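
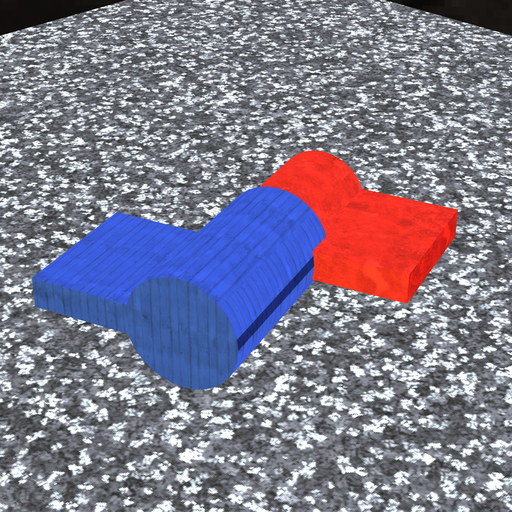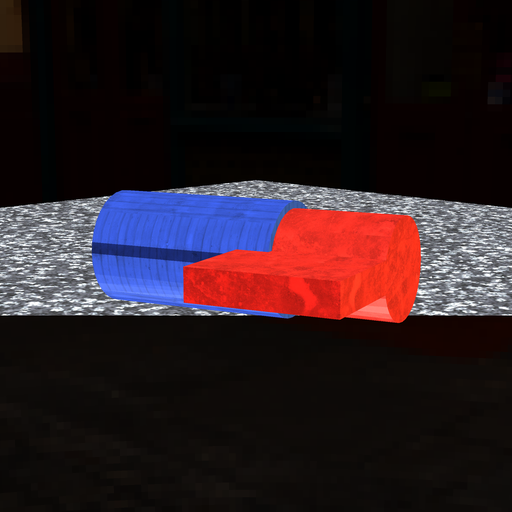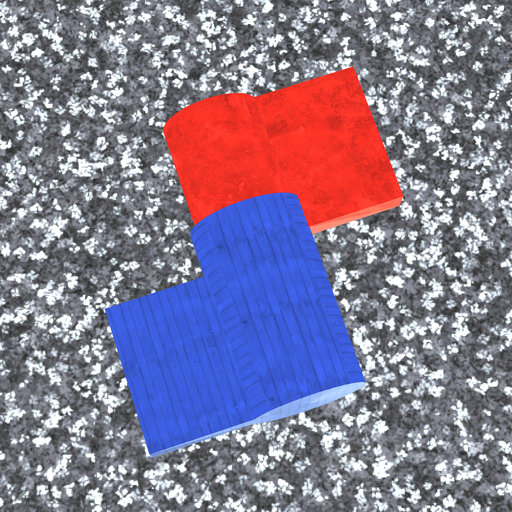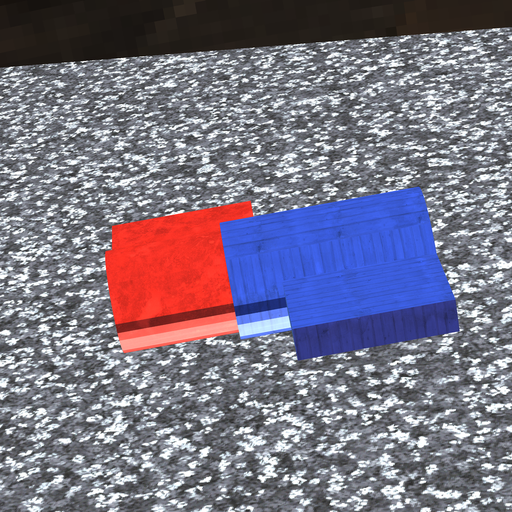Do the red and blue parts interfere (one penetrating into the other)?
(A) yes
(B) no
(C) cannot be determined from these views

(A) yes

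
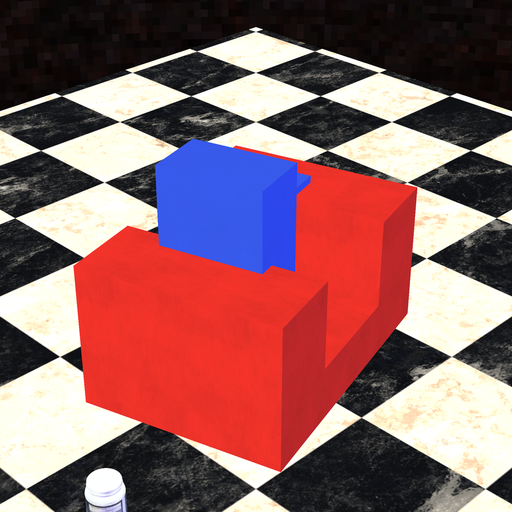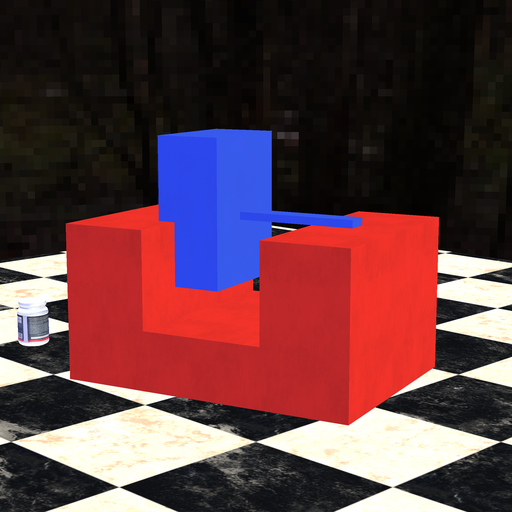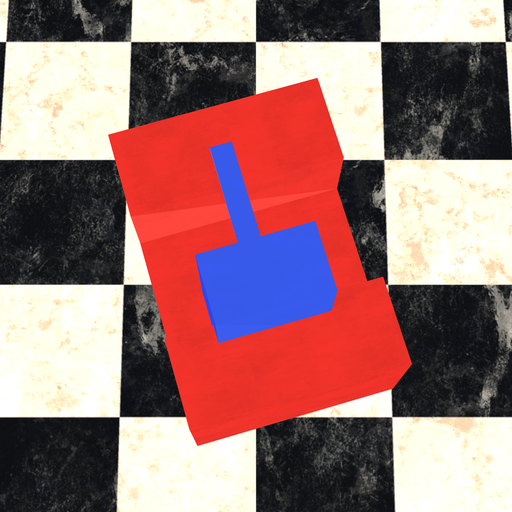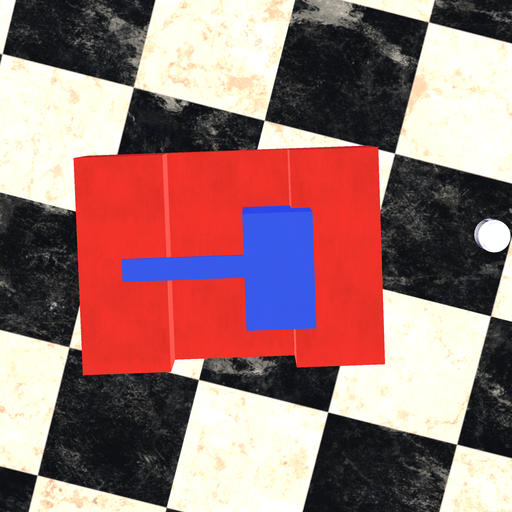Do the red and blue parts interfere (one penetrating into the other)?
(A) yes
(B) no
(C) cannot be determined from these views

(A) yes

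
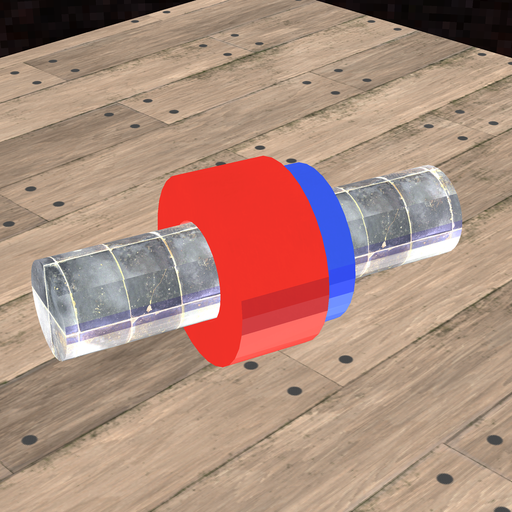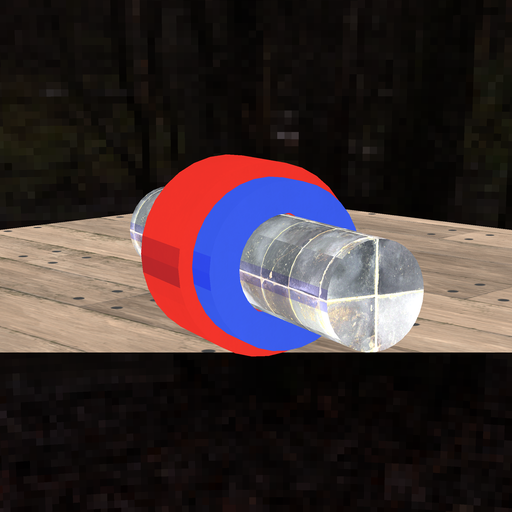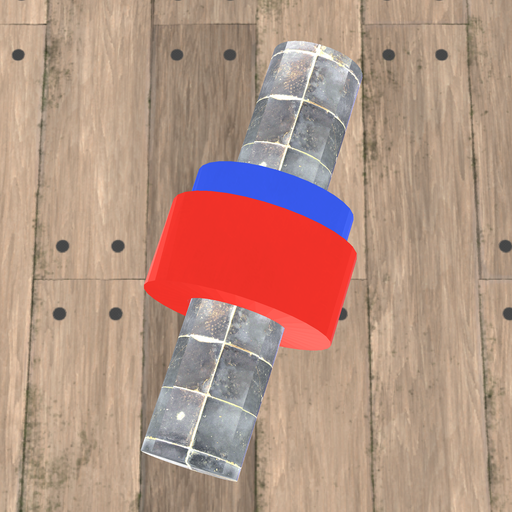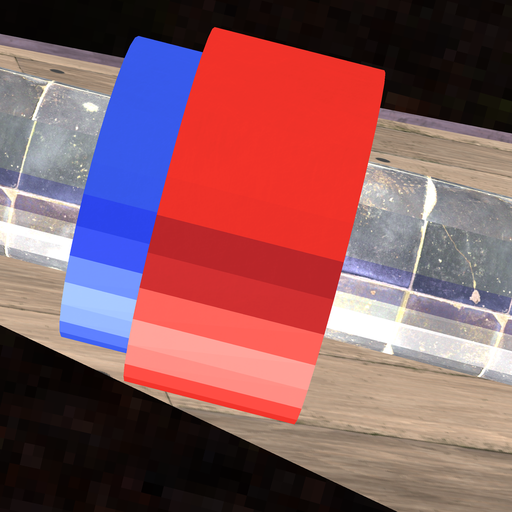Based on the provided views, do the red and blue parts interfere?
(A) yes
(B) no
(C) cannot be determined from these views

(A) yes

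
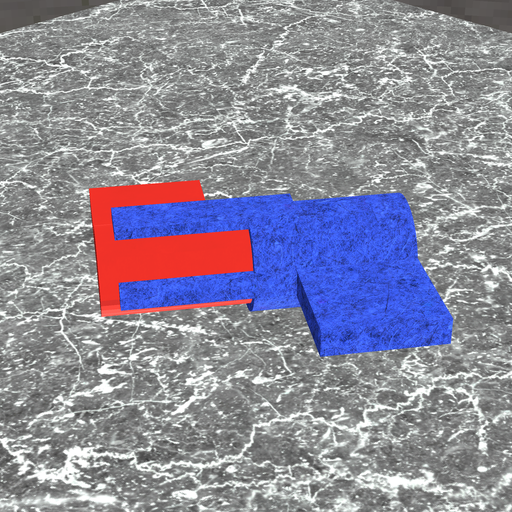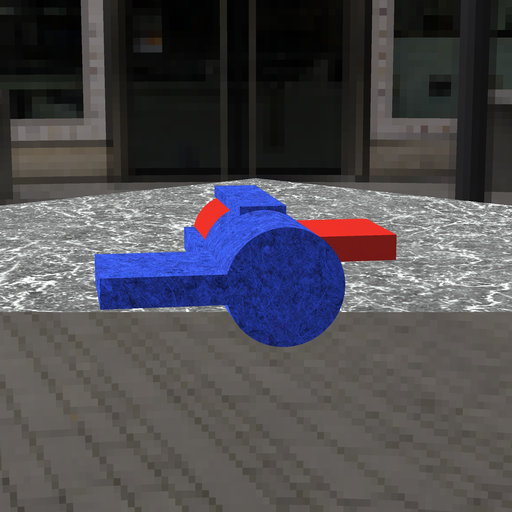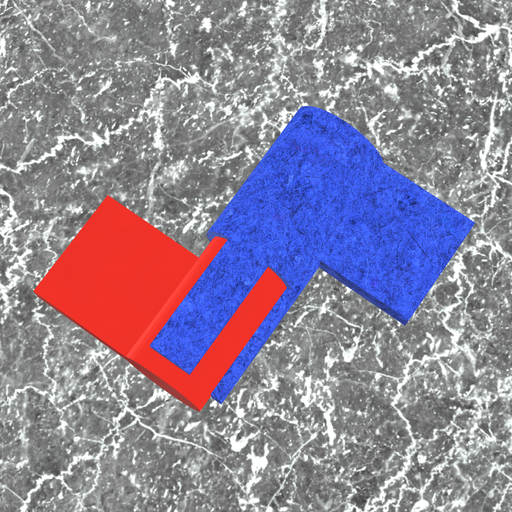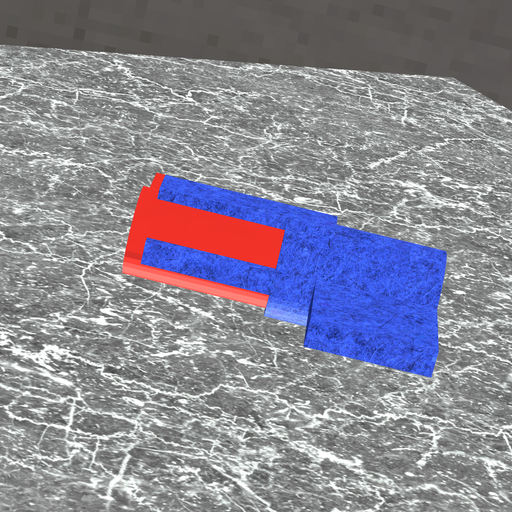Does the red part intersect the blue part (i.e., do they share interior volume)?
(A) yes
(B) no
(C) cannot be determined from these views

(A) yes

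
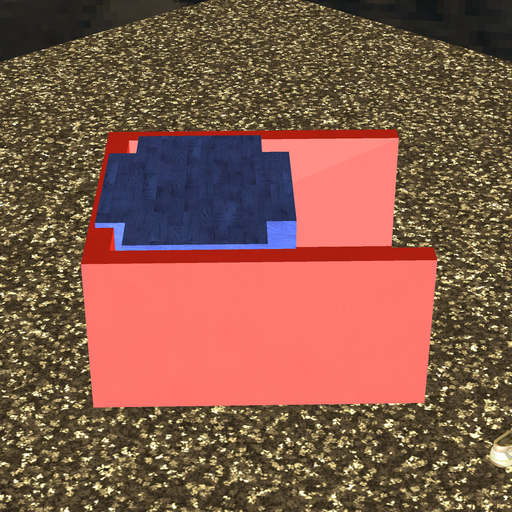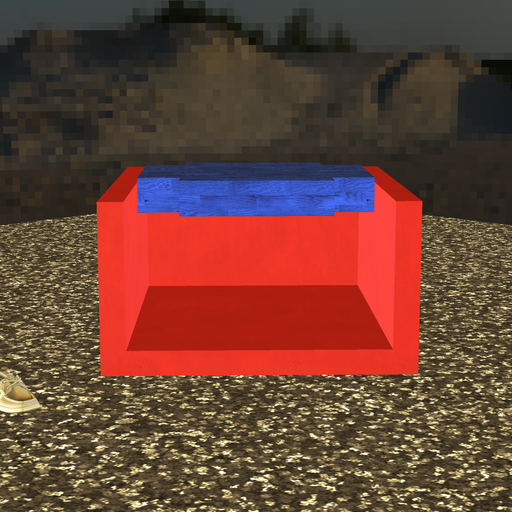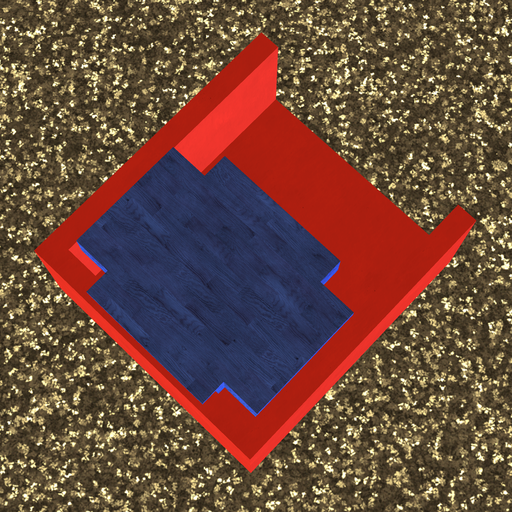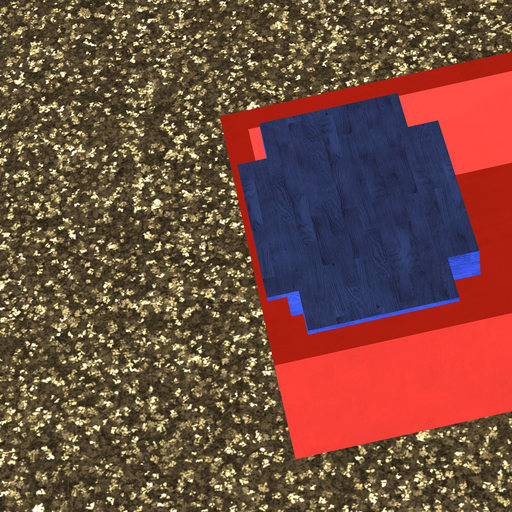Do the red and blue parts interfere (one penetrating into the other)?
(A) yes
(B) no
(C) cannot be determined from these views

(A) yes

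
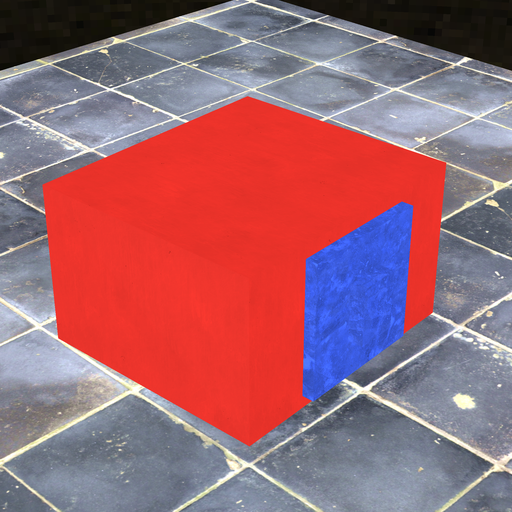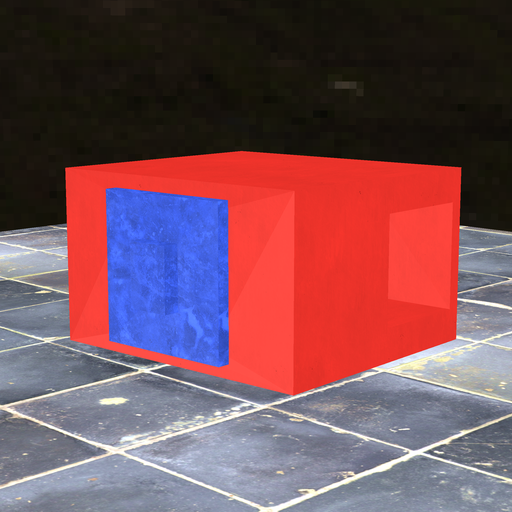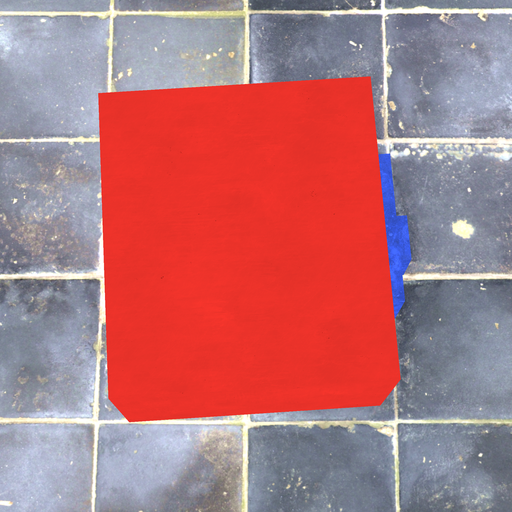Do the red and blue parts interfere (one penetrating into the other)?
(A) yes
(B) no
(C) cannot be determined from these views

(C) cannot be determined from these views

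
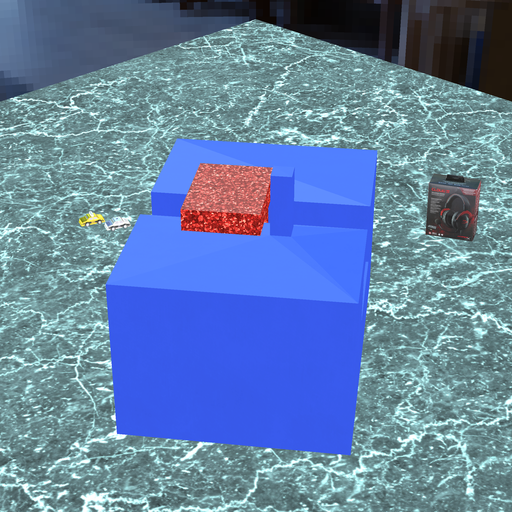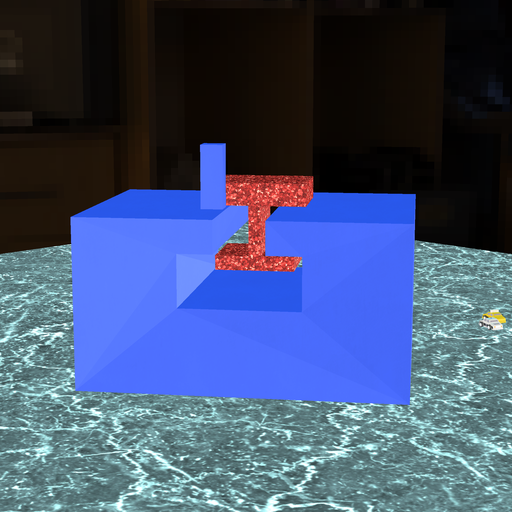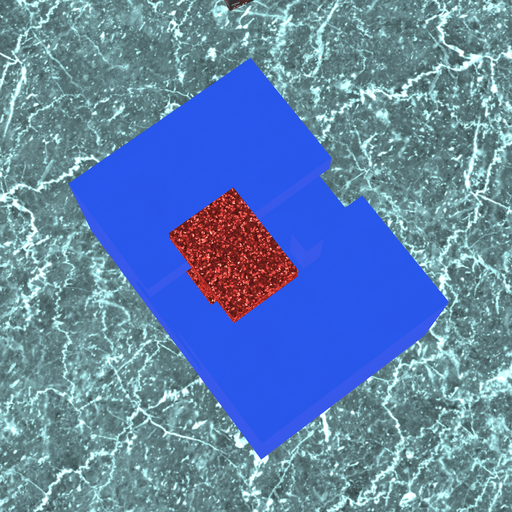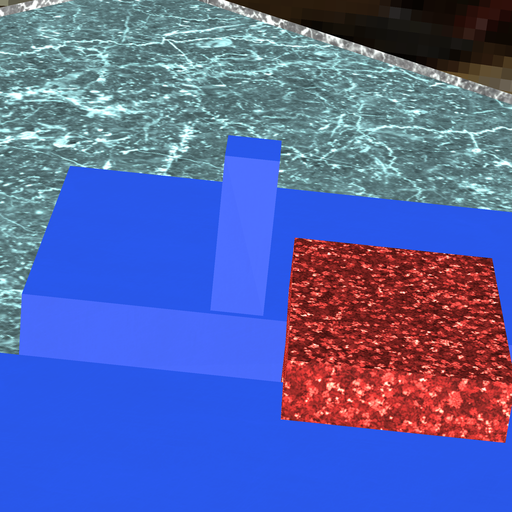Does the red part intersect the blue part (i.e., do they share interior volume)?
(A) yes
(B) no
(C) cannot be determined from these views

(B) no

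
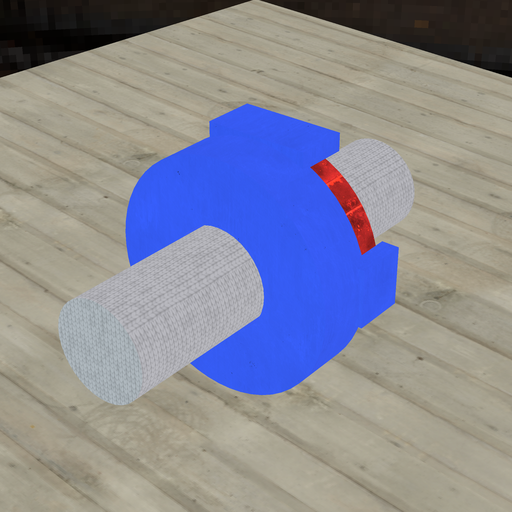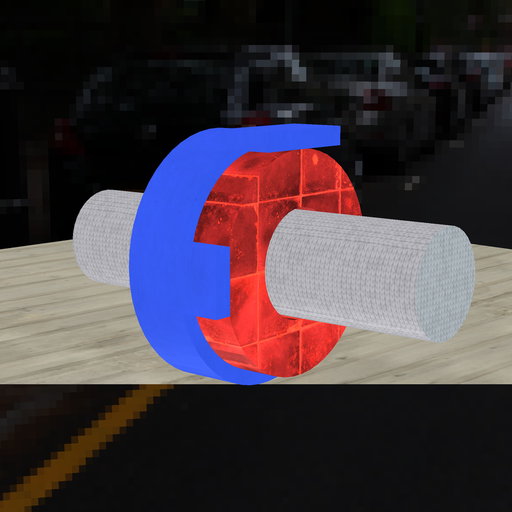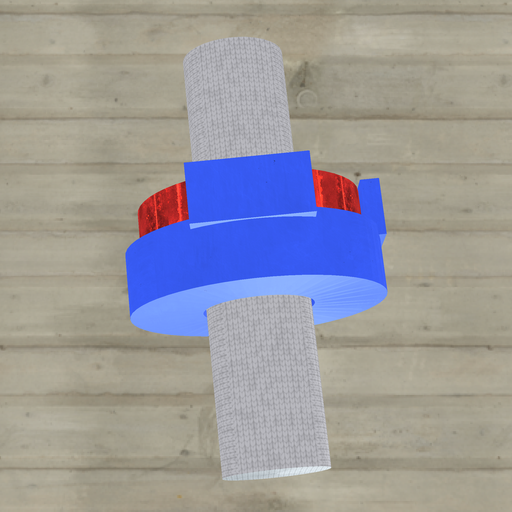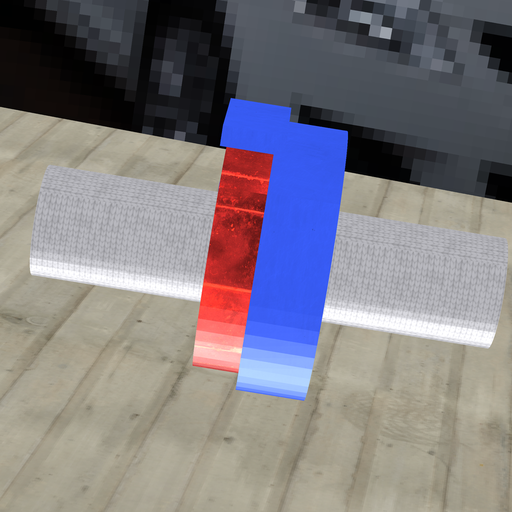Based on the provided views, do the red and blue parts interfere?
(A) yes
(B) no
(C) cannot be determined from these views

(A) yes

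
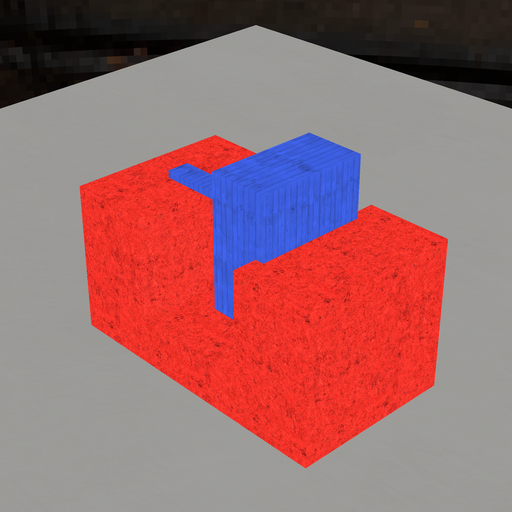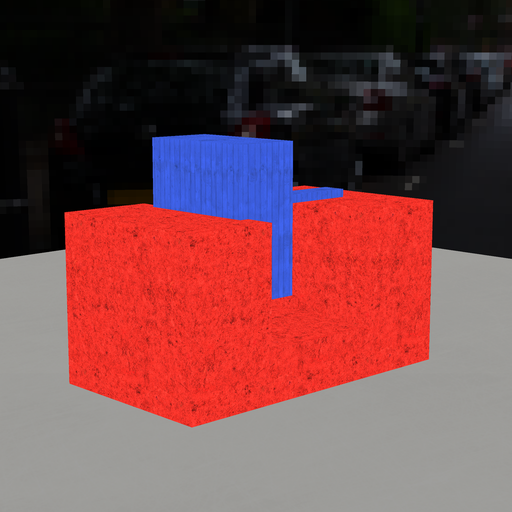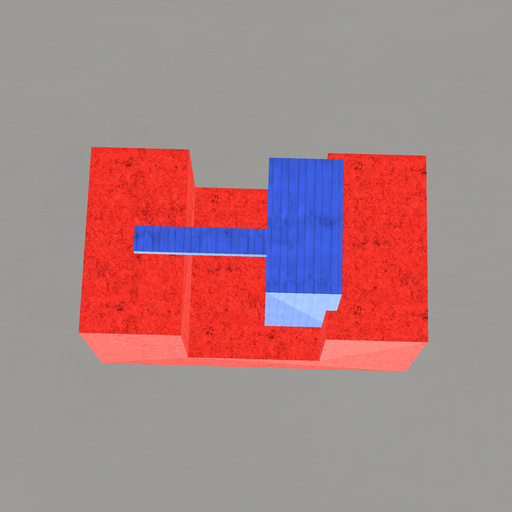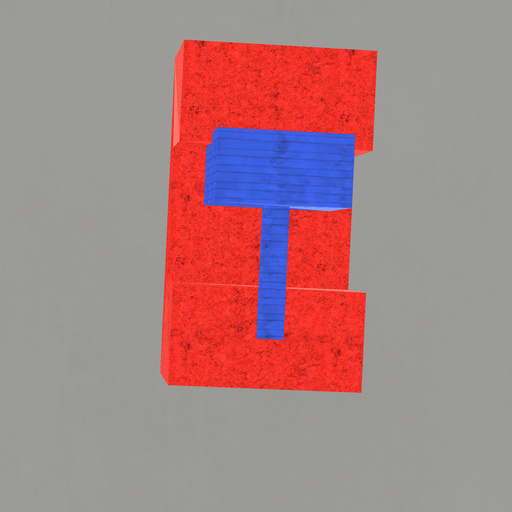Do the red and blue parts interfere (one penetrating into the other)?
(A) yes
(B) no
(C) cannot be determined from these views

(A) yes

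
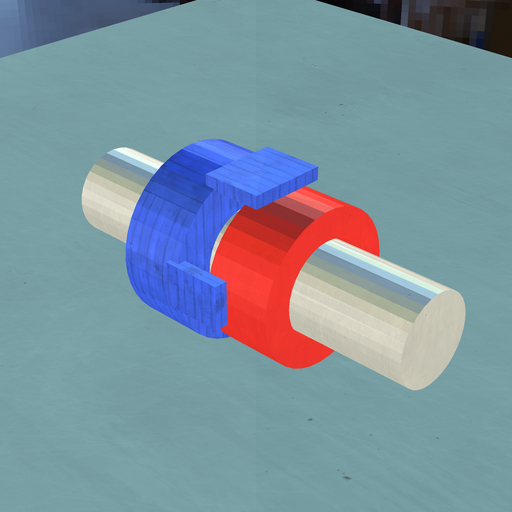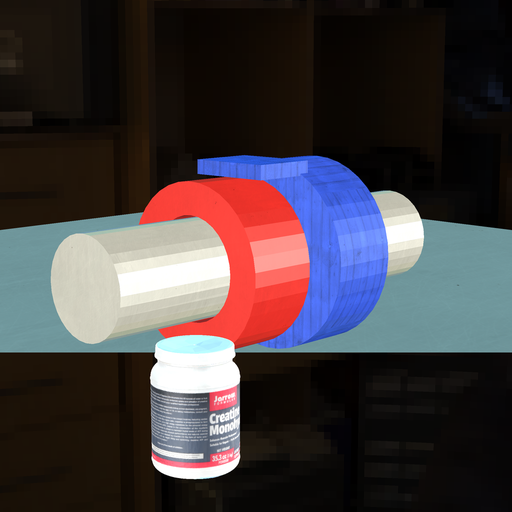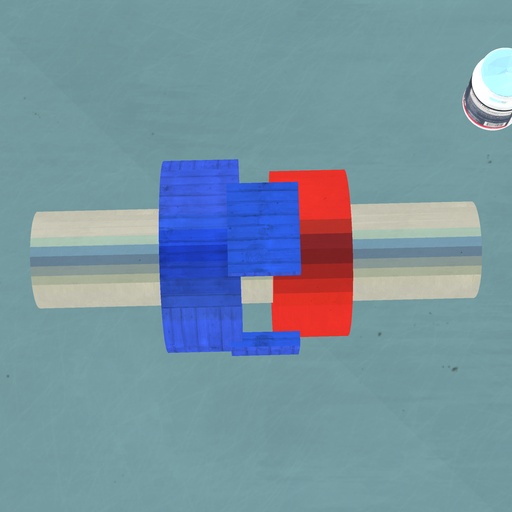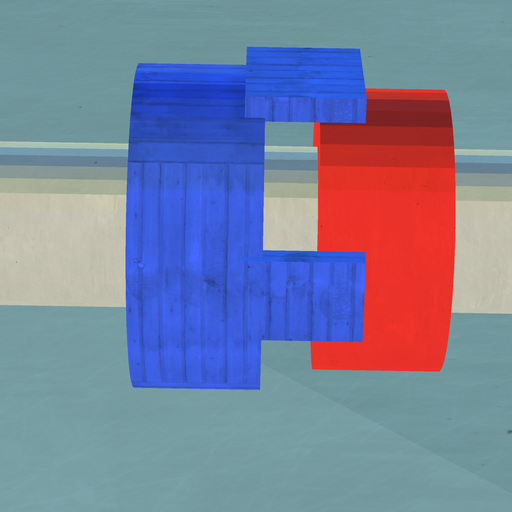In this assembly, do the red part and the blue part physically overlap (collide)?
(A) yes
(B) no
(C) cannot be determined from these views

(B) no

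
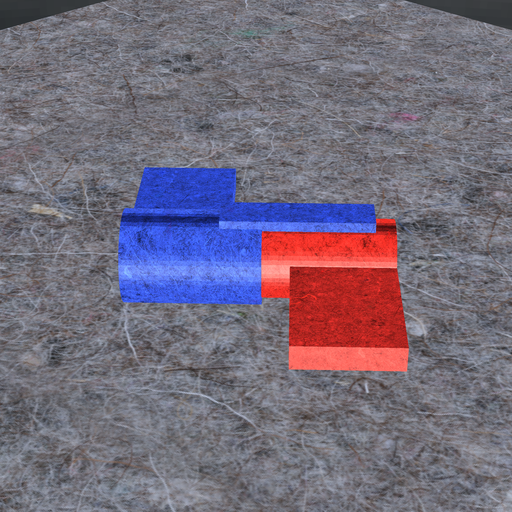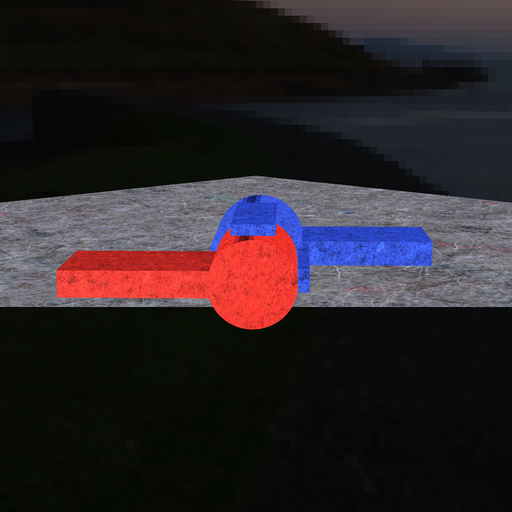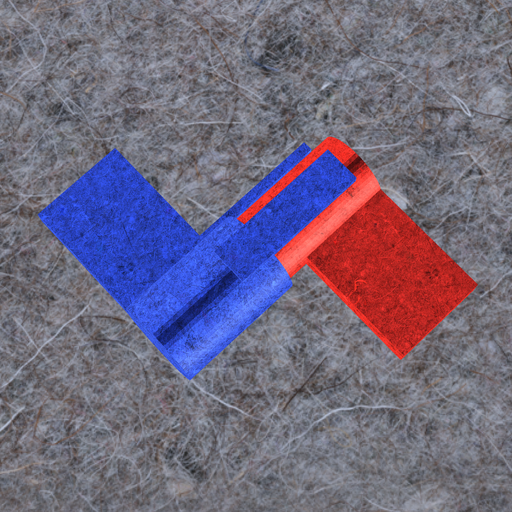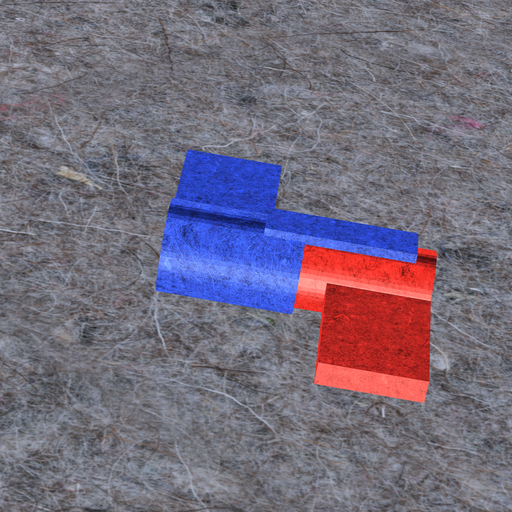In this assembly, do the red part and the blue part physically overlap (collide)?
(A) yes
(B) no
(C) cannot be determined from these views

(A) yes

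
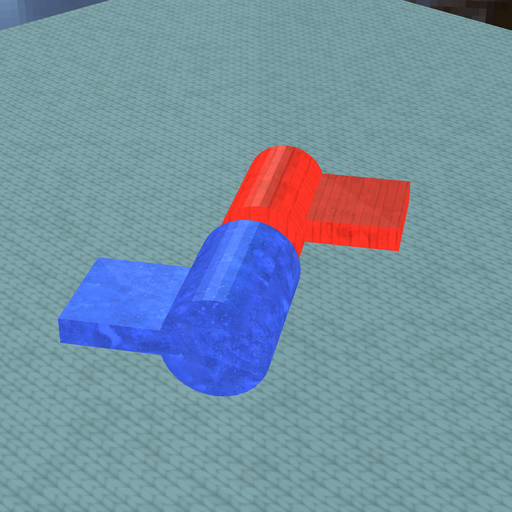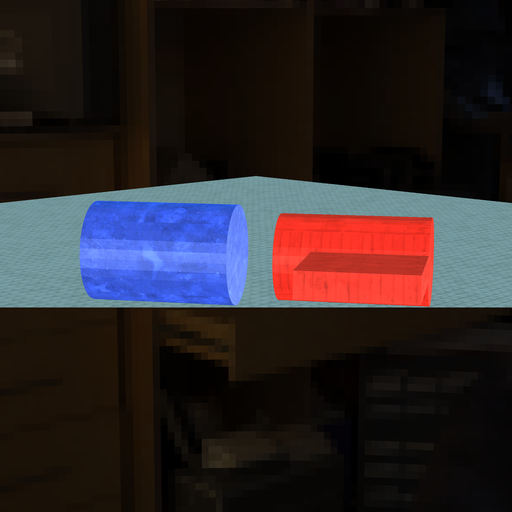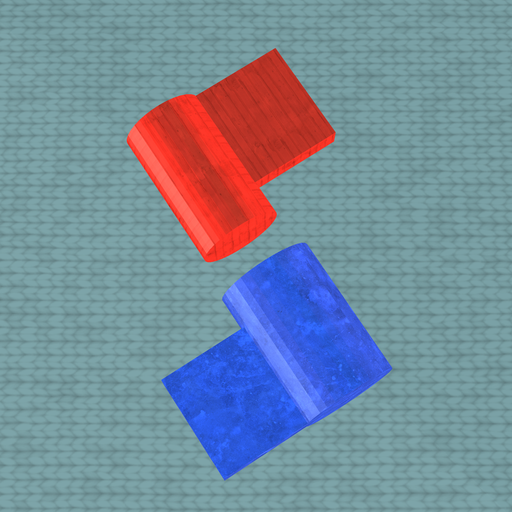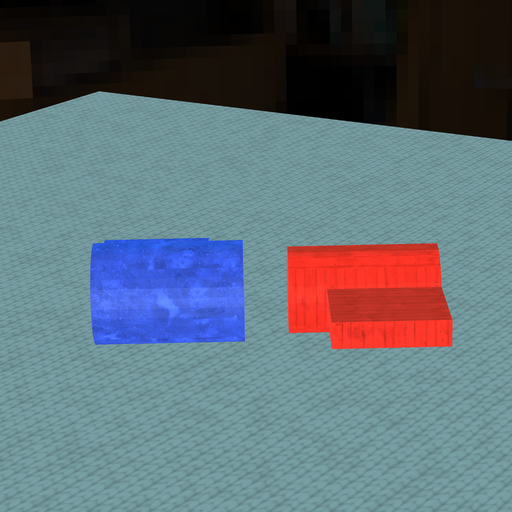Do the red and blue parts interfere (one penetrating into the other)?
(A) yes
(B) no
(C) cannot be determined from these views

(B) no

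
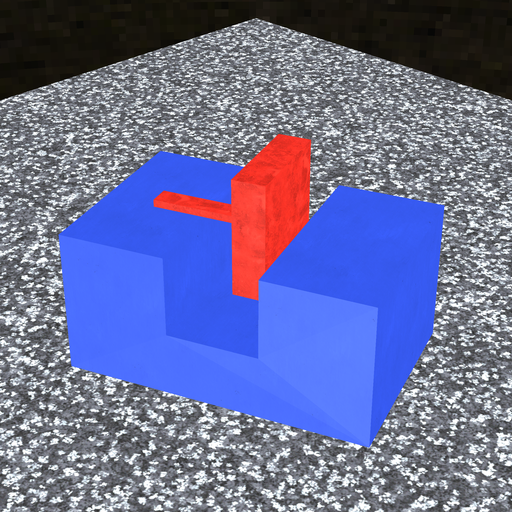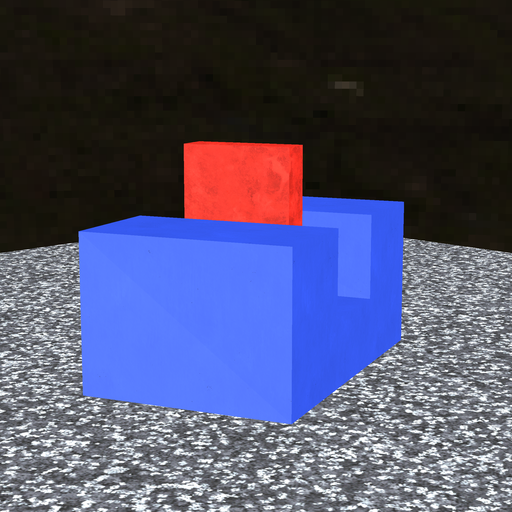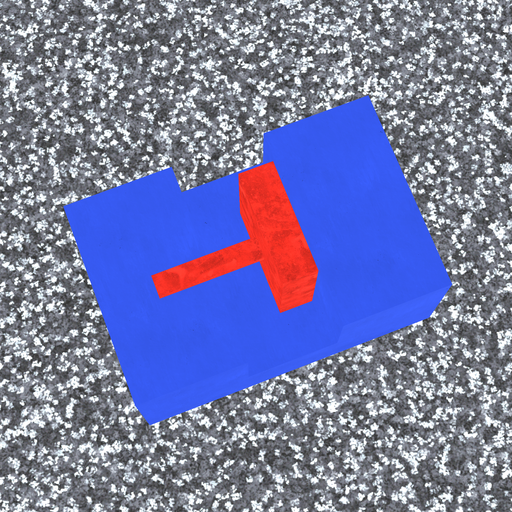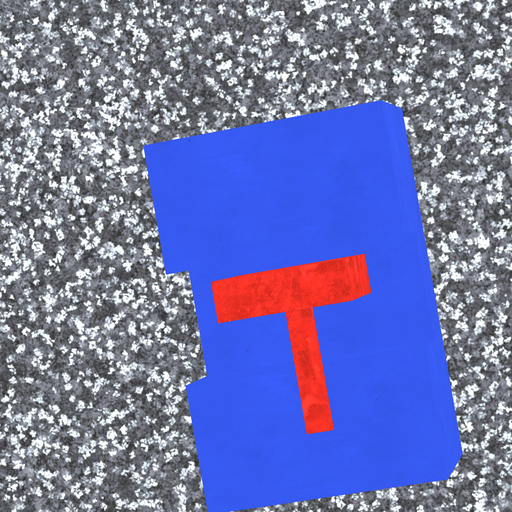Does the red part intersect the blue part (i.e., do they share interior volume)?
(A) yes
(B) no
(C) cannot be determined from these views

(B) no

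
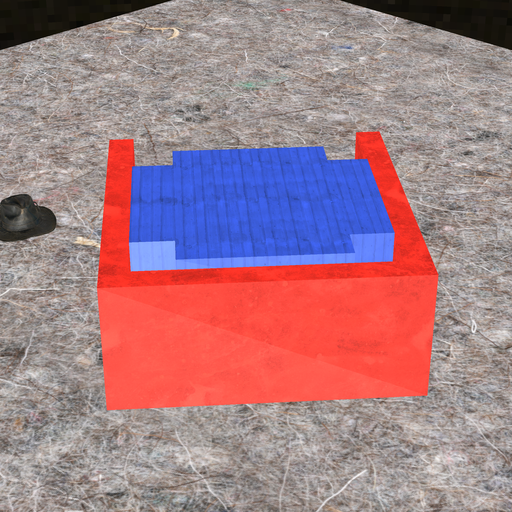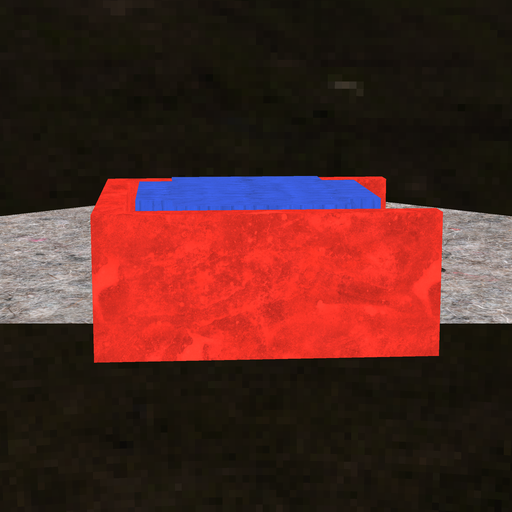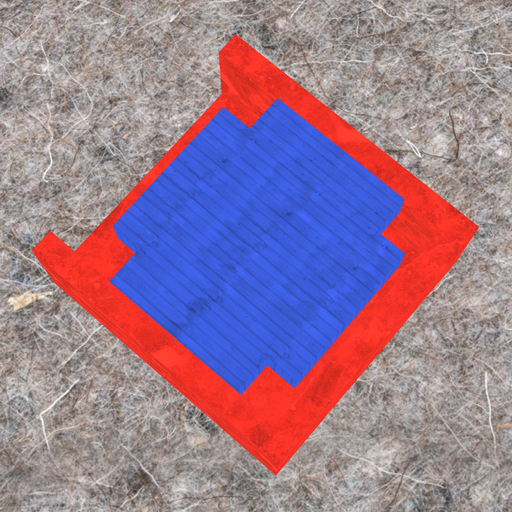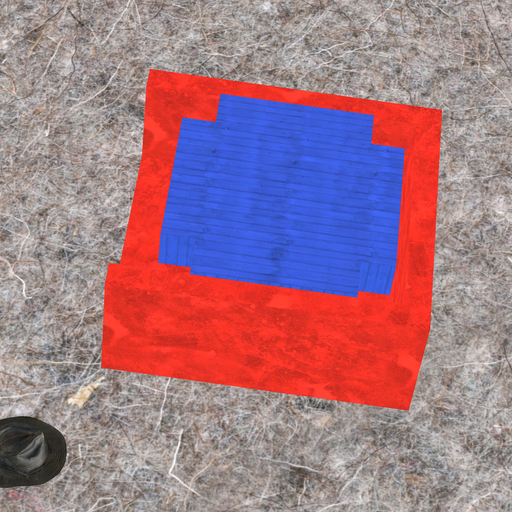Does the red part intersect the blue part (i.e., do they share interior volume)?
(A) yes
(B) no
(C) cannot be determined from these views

(B) no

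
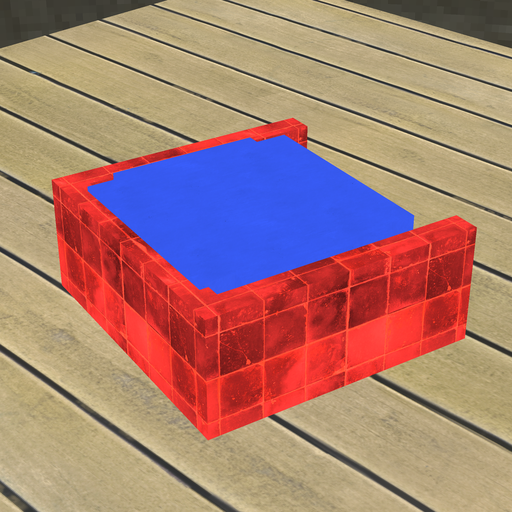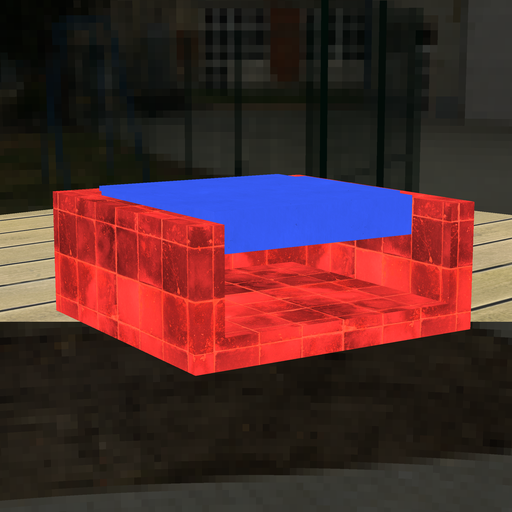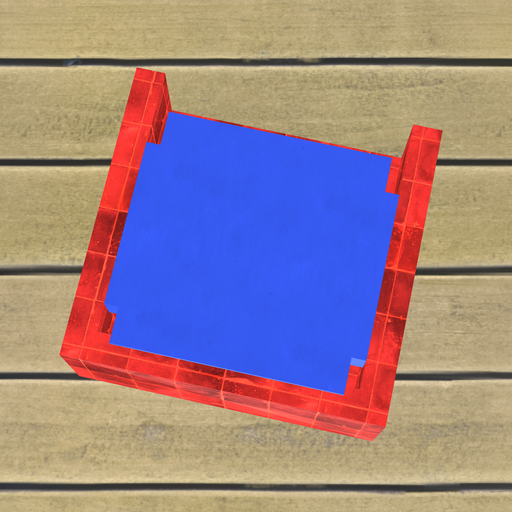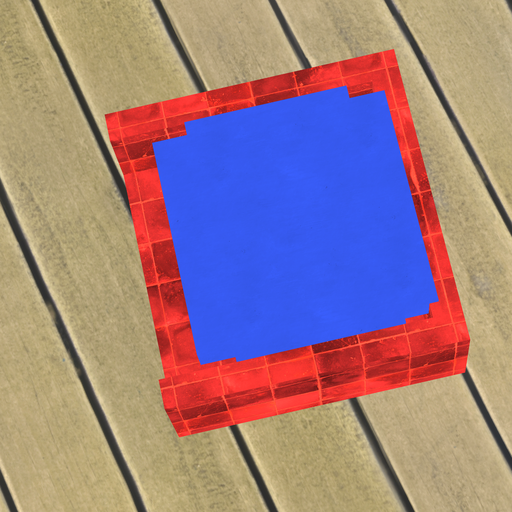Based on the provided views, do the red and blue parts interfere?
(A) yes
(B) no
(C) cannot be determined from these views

(A) yes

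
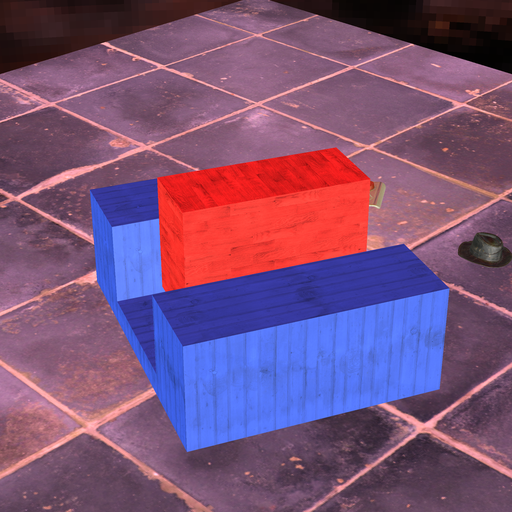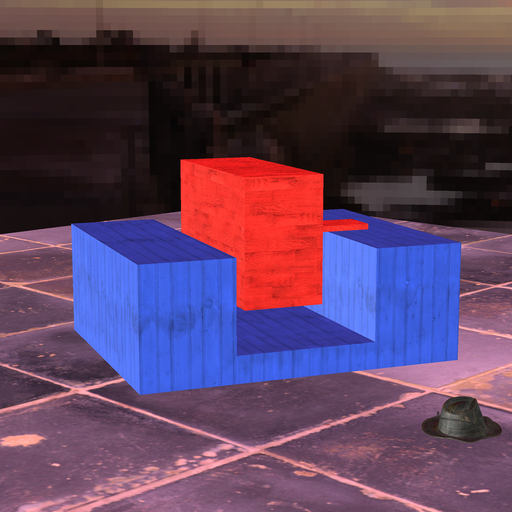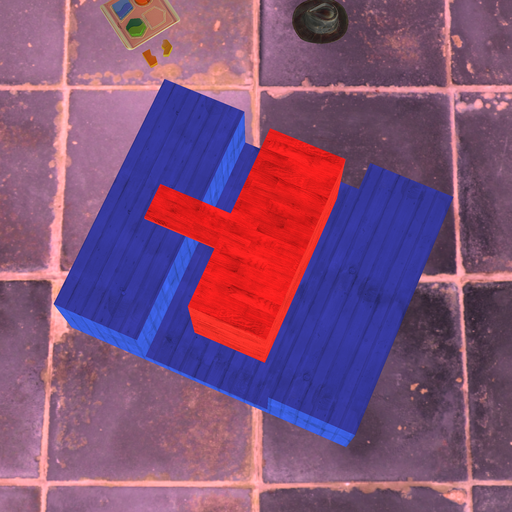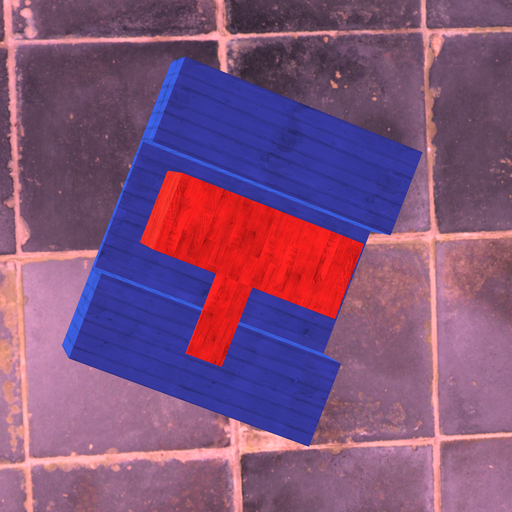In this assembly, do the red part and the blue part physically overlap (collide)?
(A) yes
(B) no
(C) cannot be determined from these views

(B) no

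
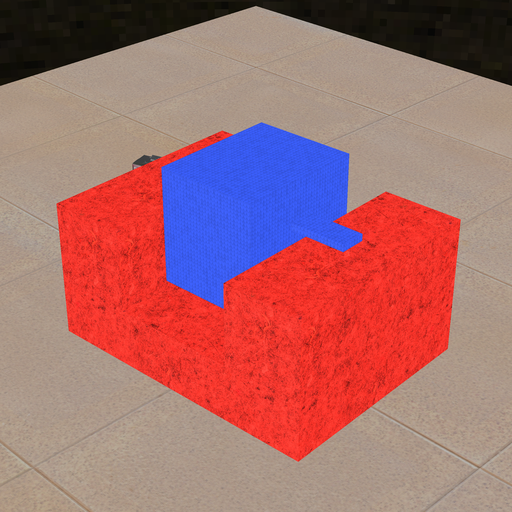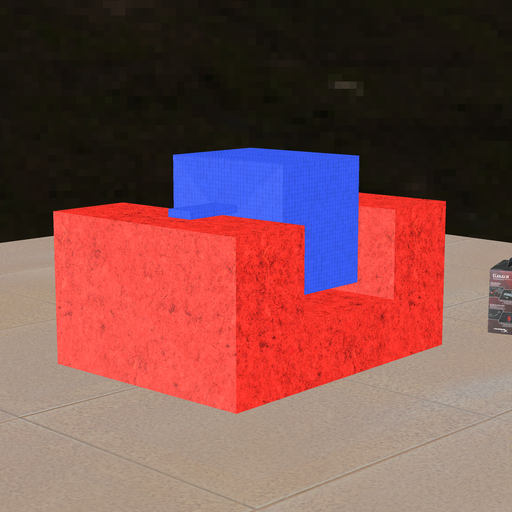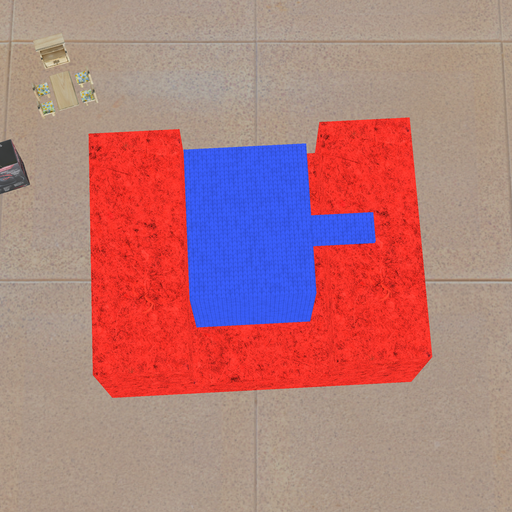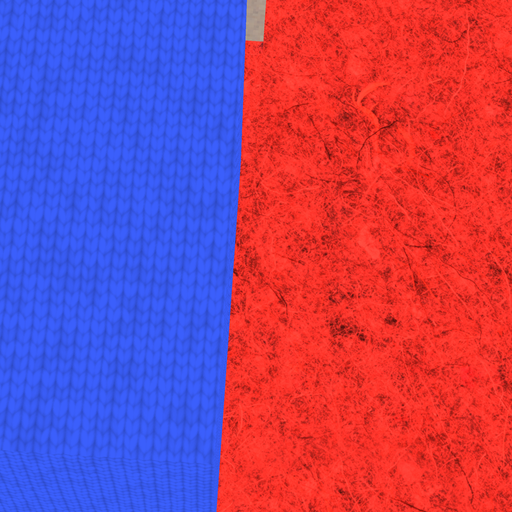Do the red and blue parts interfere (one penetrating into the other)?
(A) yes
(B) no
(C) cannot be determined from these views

(B) no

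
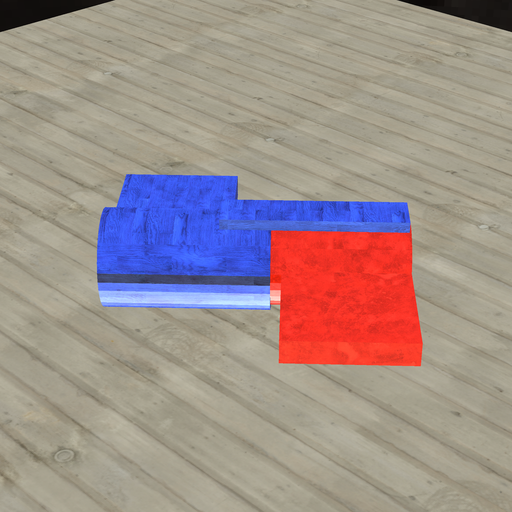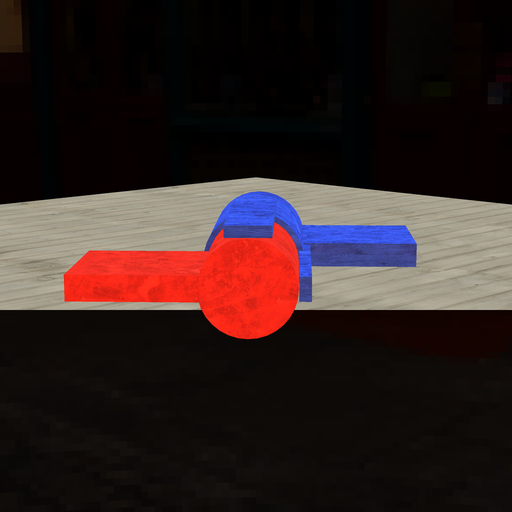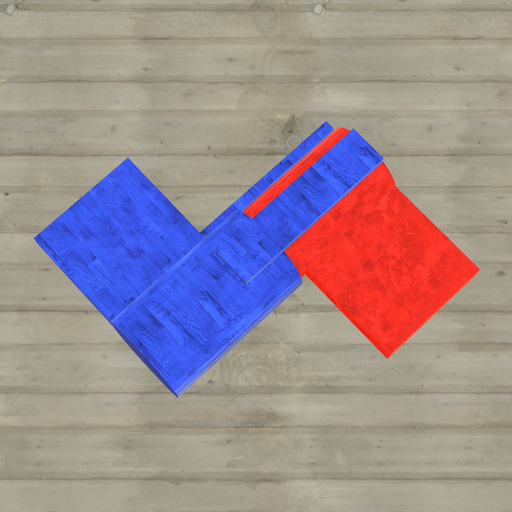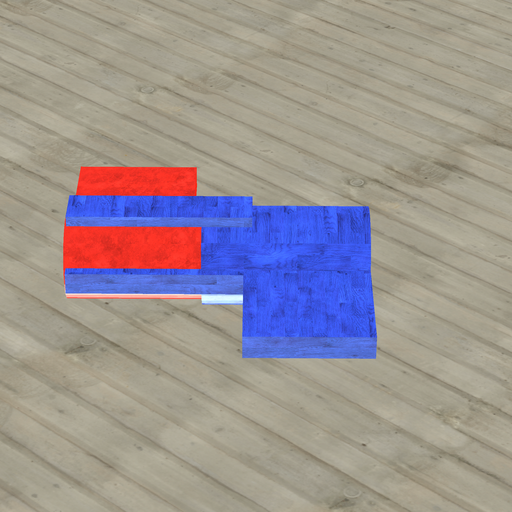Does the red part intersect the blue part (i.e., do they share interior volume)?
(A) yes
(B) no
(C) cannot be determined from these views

(A) yes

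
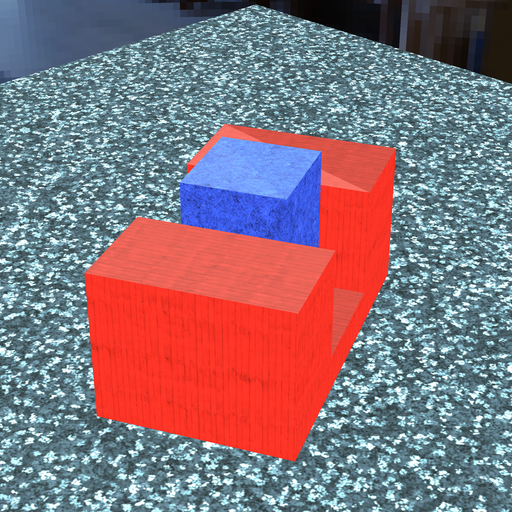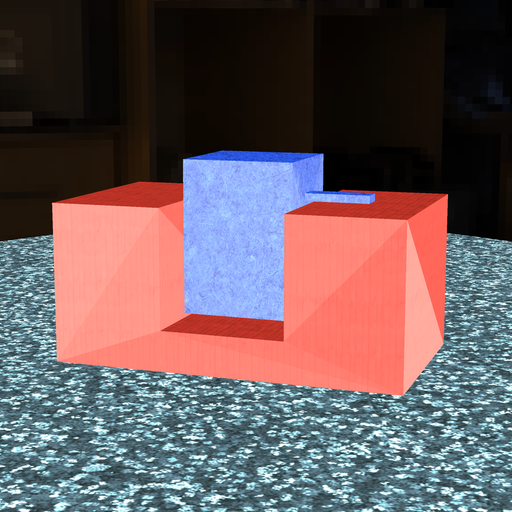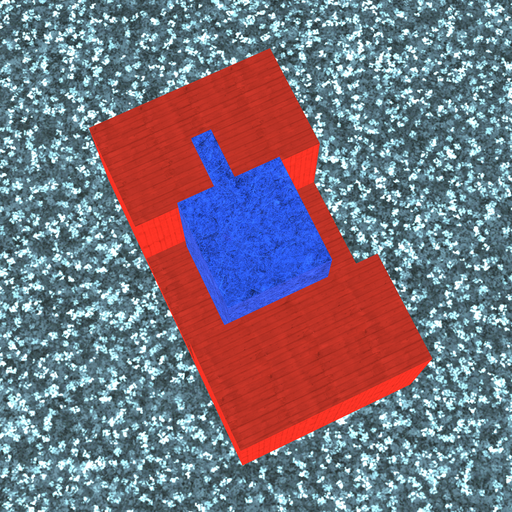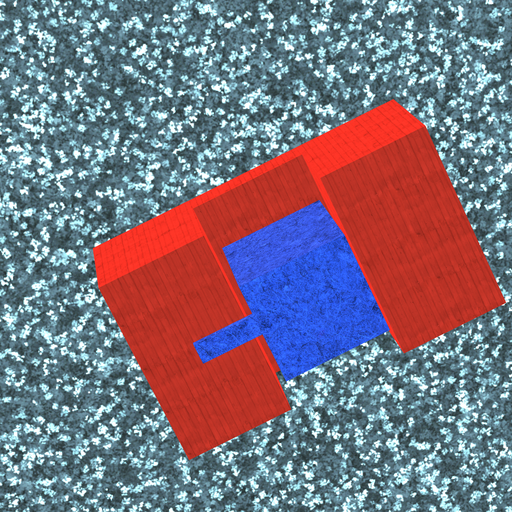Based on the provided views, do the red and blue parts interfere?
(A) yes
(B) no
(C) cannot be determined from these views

(B) no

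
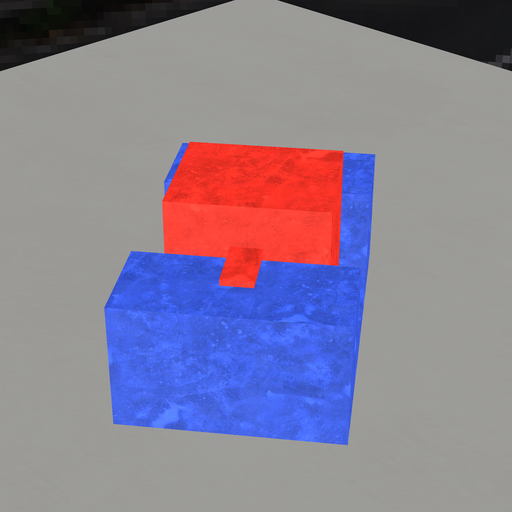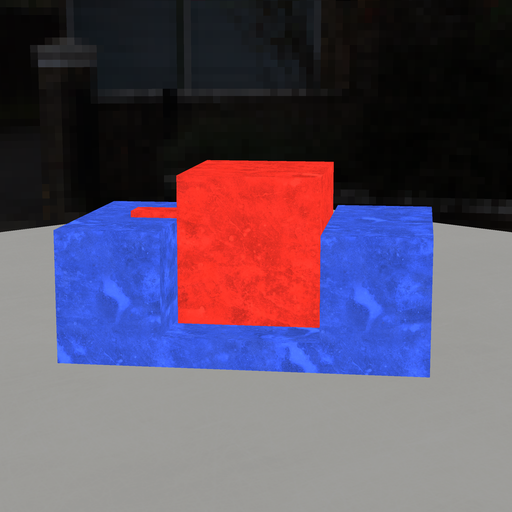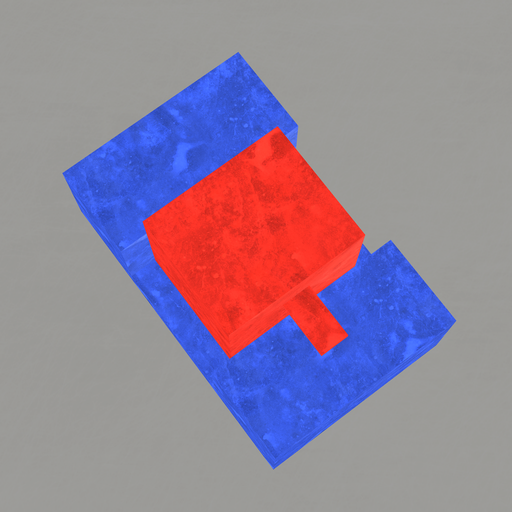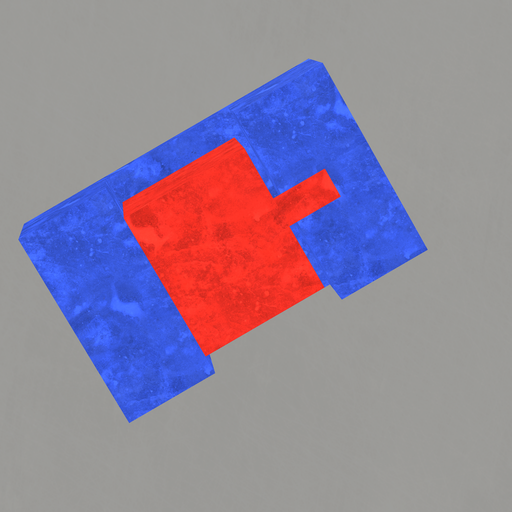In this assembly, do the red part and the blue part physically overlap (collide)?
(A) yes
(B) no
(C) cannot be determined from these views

(B) no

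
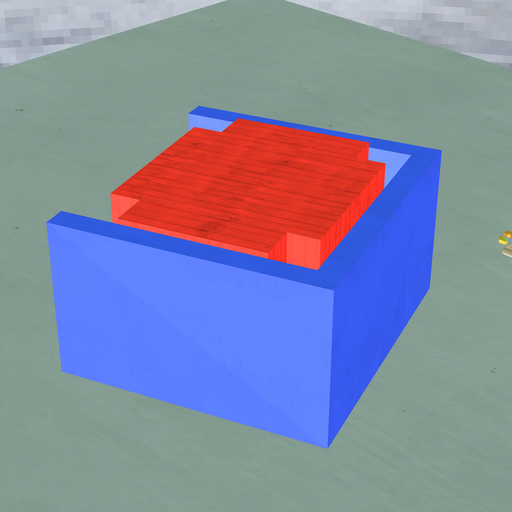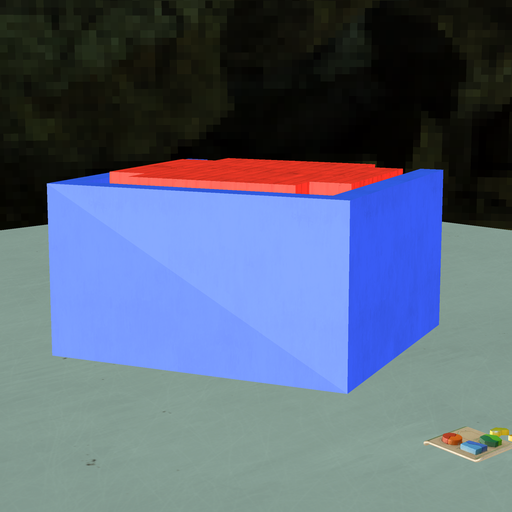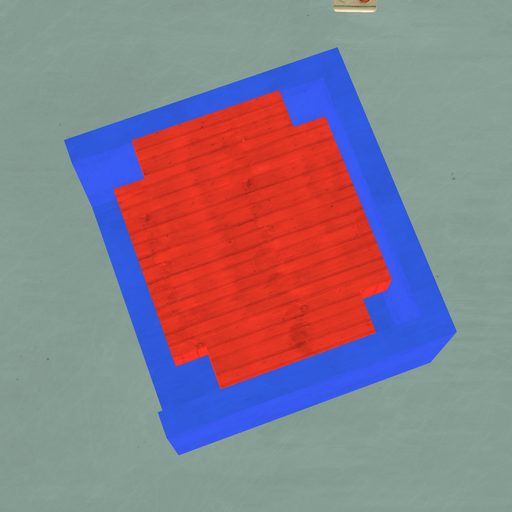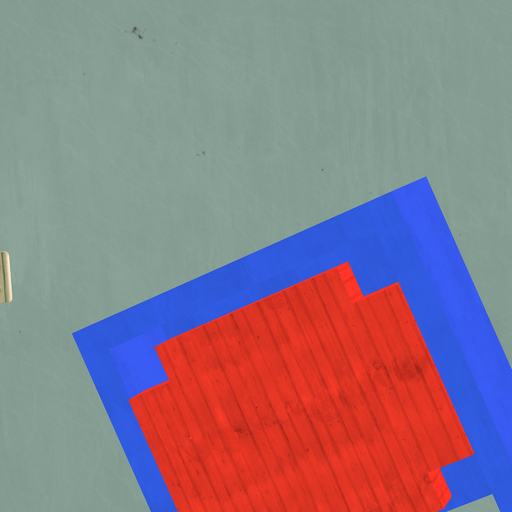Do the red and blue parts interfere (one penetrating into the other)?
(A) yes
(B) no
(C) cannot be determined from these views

(B) no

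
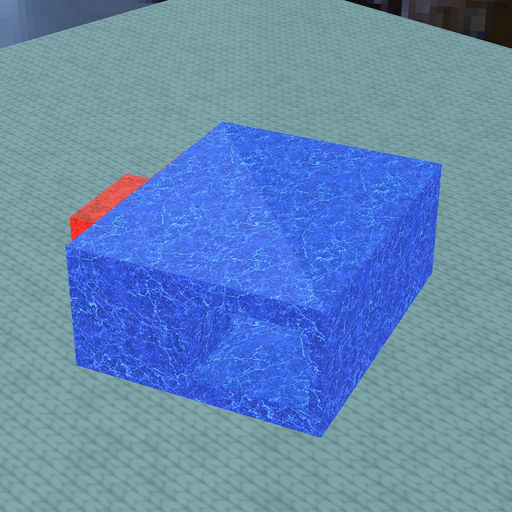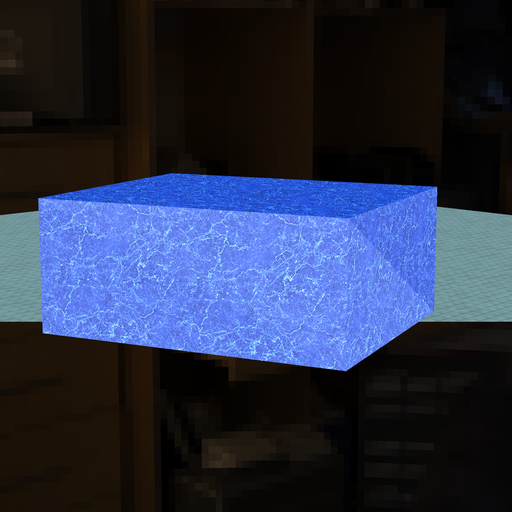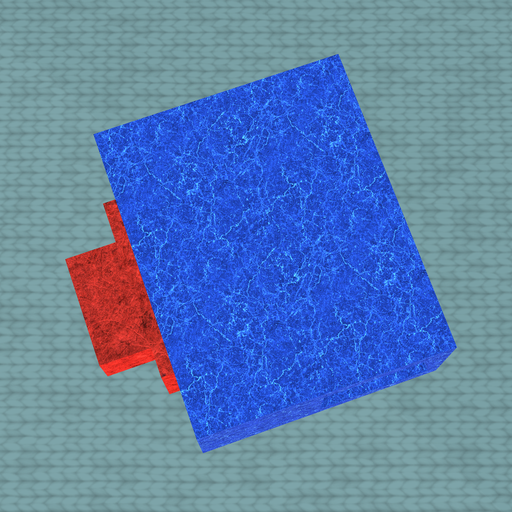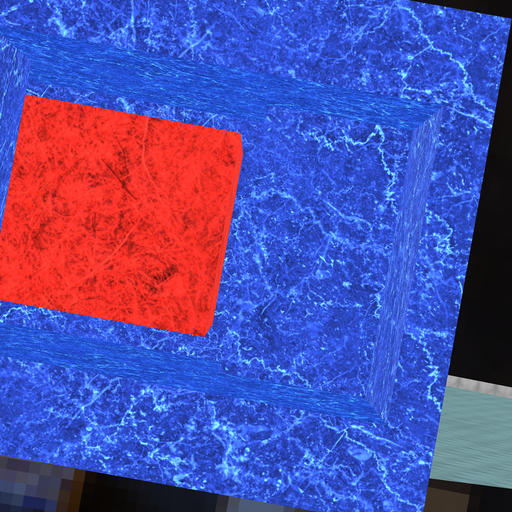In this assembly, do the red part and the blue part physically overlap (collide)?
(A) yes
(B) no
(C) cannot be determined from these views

(B) no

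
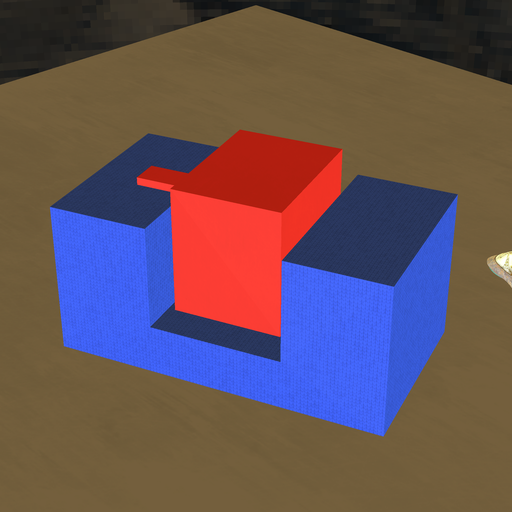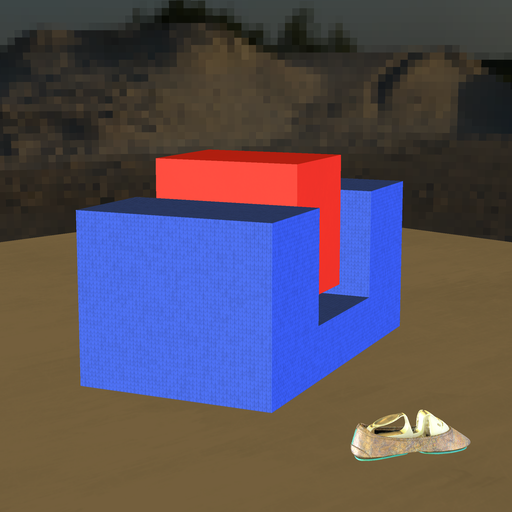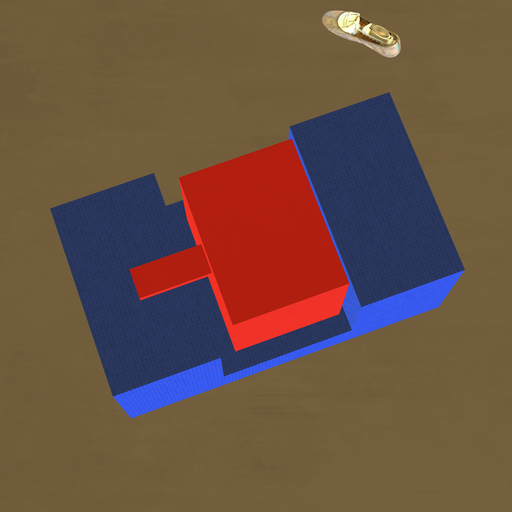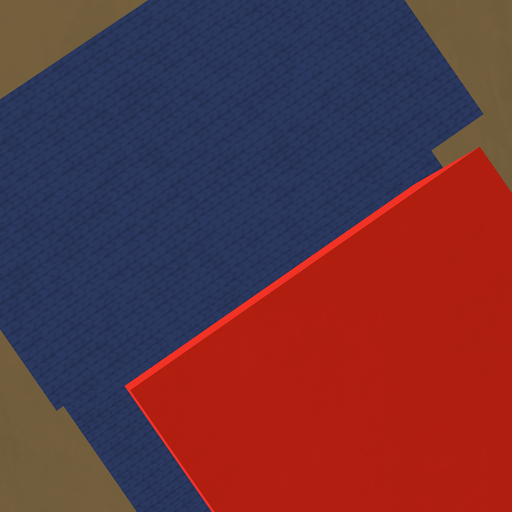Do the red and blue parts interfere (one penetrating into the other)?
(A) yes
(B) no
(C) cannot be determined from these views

(B) no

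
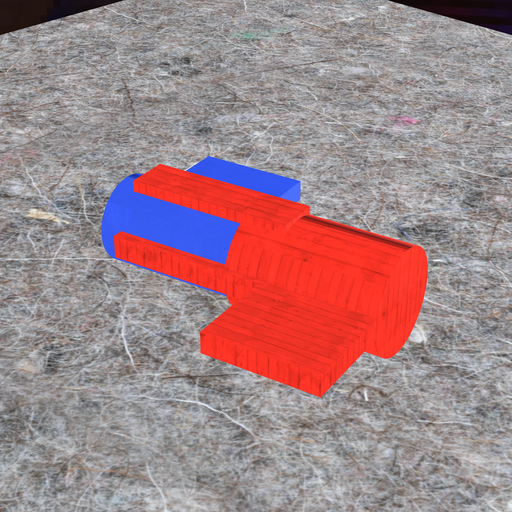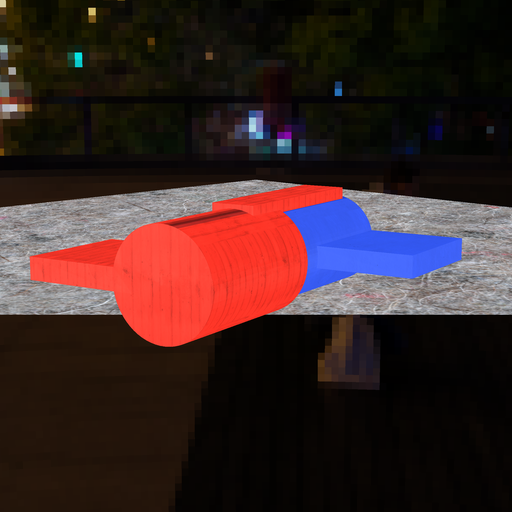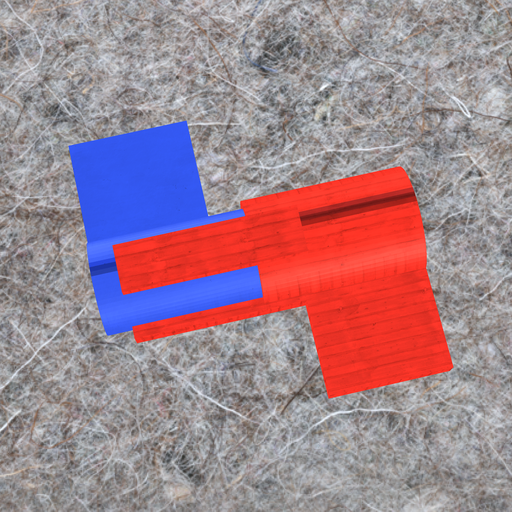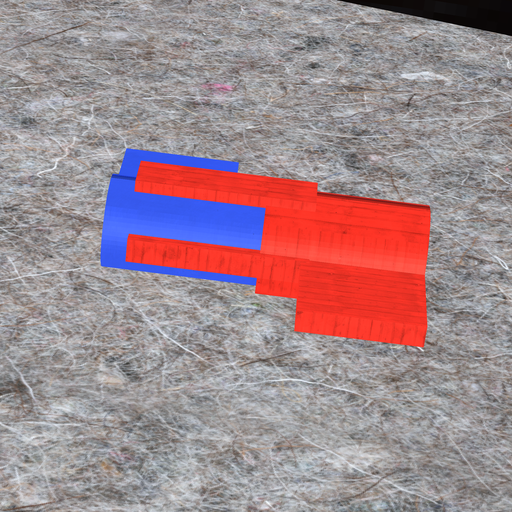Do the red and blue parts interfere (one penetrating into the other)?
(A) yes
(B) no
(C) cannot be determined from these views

(A) yes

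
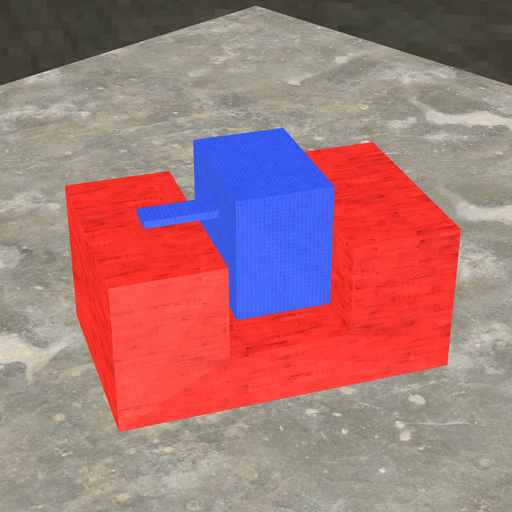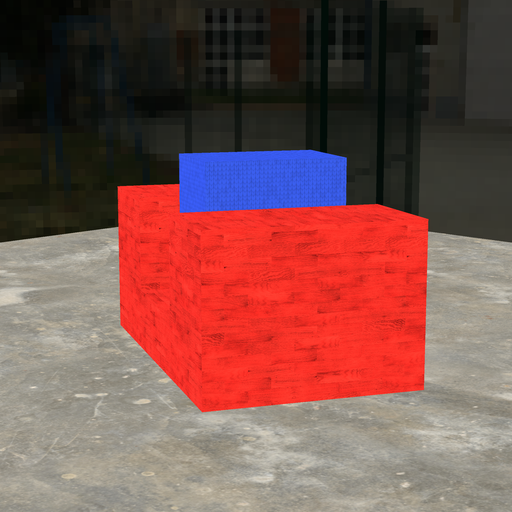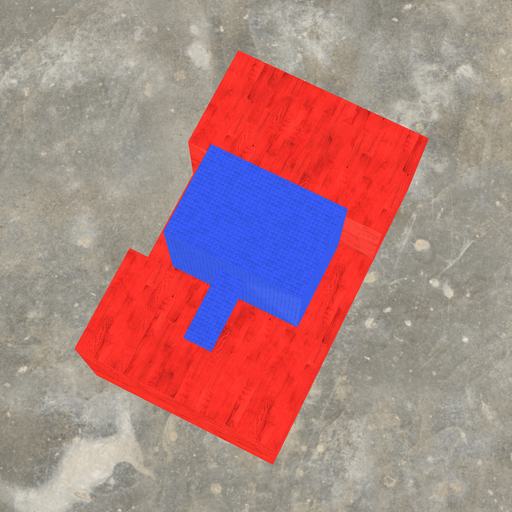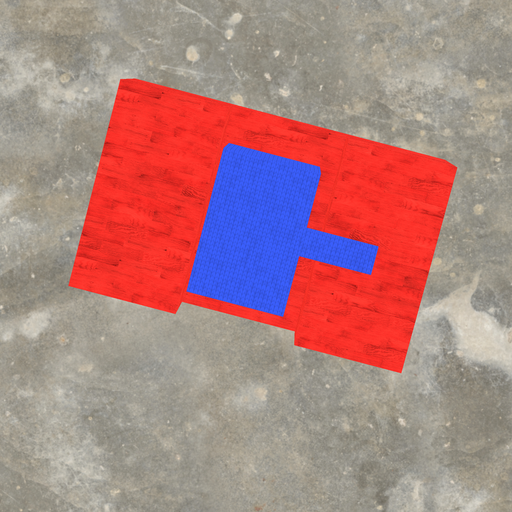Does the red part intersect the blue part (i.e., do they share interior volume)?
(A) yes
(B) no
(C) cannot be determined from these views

(B) no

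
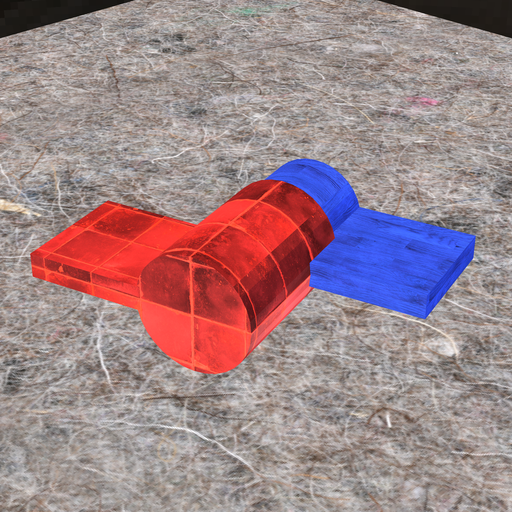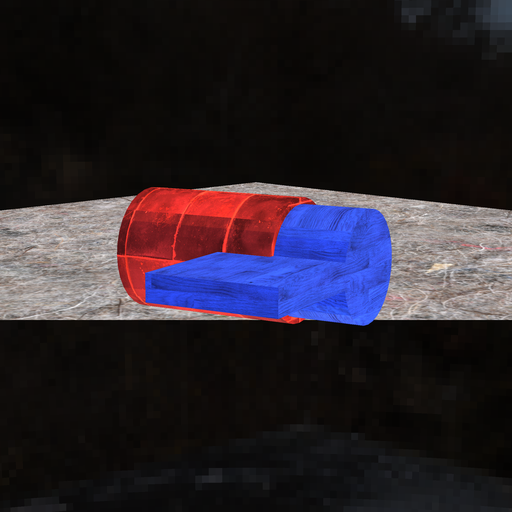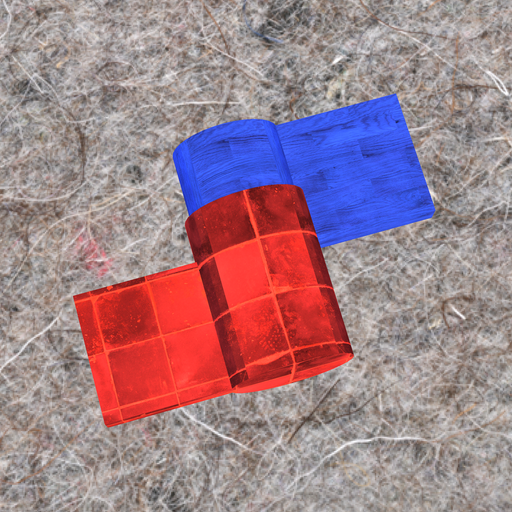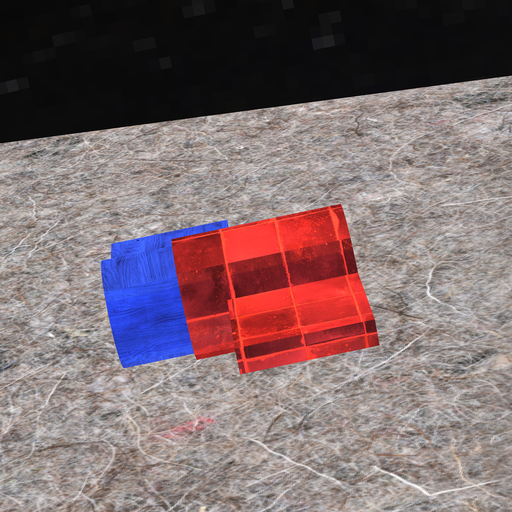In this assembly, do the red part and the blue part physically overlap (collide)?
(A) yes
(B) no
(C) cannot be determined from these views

(A) yes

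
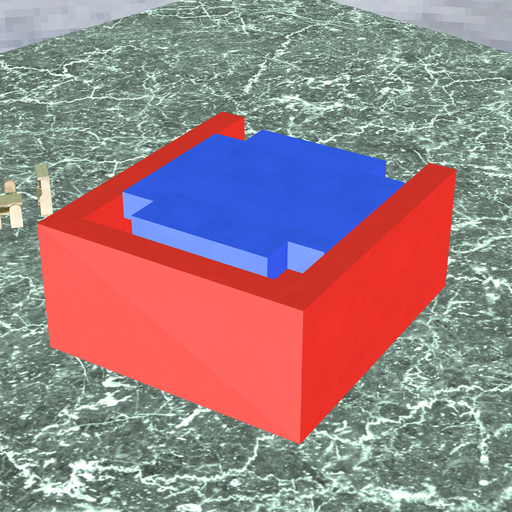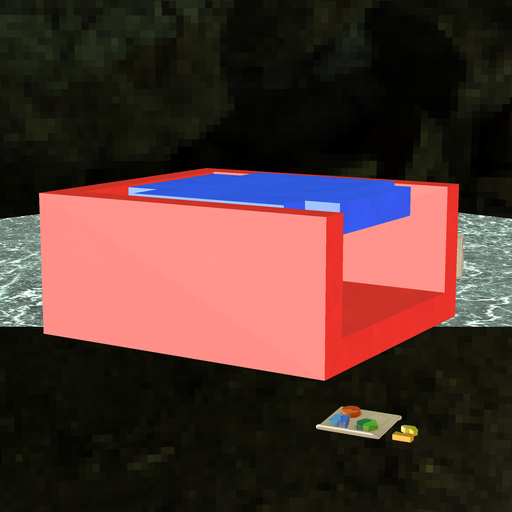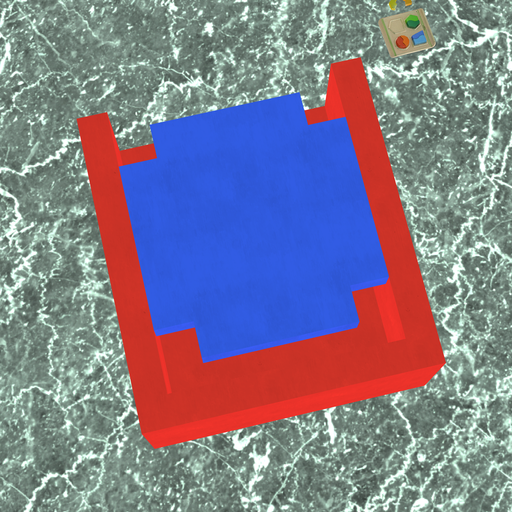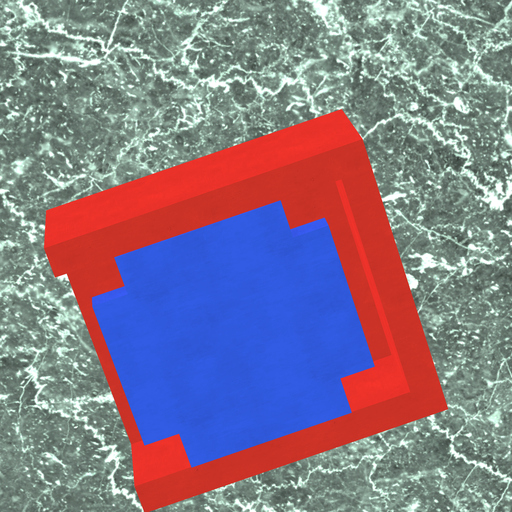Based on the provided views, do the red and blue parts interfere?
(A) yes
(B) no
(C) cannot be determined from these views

(B) no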